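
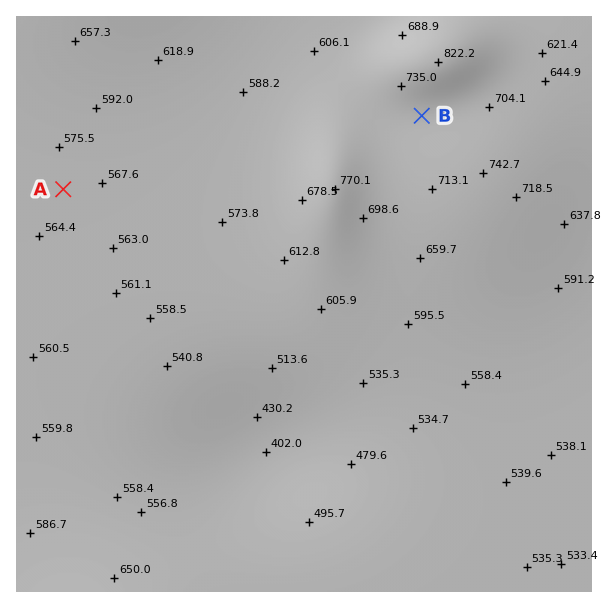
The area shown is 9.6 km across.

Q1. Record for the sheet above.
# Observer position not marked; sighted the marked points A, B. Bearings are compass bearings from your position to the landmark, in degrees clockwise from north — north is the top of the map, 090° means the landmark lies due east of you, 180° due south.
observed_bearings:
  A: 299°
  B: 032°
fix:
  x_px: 295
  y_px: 318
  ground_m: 580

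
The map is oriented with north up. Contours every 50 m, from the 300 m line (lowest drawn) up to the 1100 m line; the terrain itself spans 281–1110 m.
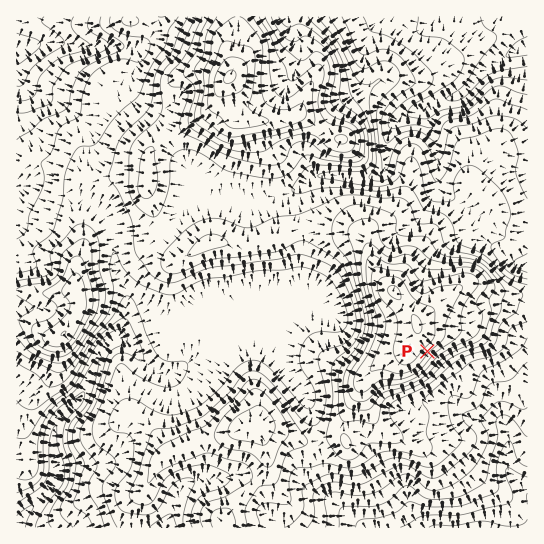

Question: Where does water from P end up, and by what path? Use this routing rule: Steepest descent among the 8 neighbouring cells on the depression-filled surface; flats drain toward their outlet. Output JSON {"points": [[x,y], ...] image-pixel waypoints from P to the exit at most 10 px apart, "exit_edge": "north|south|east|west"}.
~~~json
{"points": [[427, 351], [438, 362], [449, 373], [454, 383], [454, 394], [457, 405], [467, 415], [478, 418], [489, 419], [499, 421], [509, 431], [509, 442], [509, 453], [507, 463], [511, 474], [521, 485], [527, 491]], "exit_edge": "east"}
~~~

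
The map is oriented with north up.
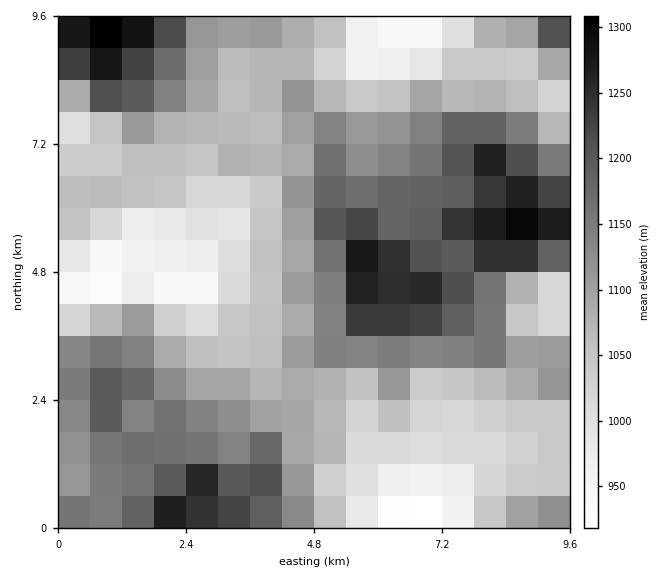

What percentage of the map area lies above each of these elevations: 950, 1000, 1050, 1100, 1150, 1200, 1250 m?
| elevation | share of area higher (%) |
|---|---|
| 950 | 96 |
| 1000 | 88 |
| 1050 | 71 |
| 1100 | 47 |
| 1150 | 30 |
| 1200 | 16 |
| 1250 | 7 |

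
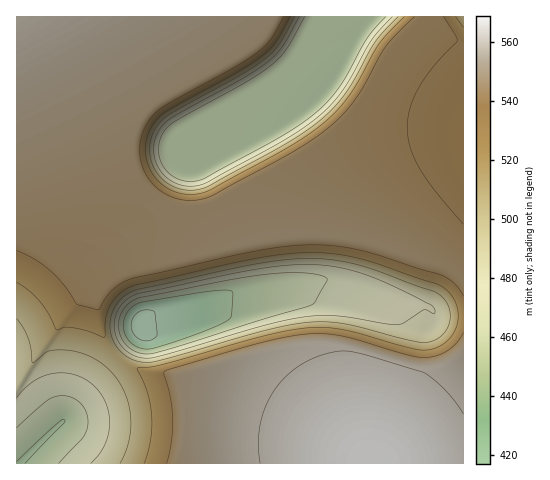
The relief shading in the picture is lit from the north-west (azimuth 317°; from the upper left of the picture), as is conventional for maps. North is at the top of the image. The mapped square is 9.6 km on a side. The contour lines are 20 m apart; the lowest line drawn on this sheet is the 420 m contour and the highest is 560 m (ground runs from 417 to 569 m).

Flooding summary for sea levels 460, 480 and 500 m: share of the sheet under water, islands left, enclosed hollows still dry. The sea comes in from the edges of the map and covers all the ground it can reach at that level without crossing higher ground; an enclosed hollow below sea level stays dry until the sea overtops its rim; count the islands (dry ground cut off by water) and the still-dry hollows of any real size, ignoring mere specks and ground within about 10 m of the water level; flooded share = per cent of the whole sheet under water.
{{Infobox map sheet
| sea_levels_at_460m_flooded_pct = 9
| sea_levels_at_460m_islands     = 0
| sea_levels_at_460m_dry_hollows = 1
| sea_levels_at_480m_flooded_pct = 12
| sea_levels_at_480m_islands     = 0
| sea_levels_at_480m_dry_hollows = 1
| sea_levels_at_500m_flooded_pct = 16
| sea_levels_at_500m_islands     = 0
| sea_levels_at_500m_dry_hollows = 1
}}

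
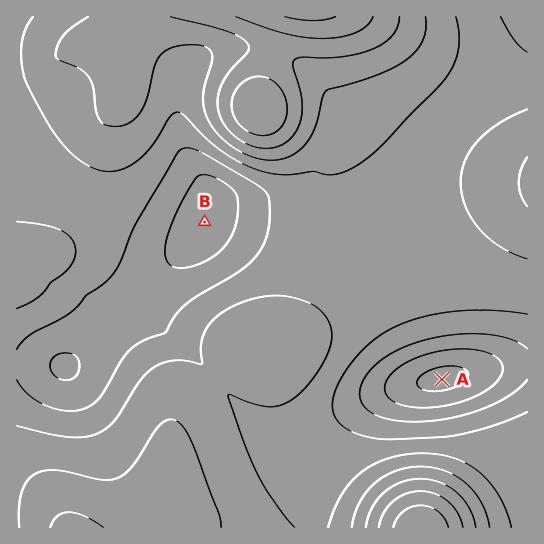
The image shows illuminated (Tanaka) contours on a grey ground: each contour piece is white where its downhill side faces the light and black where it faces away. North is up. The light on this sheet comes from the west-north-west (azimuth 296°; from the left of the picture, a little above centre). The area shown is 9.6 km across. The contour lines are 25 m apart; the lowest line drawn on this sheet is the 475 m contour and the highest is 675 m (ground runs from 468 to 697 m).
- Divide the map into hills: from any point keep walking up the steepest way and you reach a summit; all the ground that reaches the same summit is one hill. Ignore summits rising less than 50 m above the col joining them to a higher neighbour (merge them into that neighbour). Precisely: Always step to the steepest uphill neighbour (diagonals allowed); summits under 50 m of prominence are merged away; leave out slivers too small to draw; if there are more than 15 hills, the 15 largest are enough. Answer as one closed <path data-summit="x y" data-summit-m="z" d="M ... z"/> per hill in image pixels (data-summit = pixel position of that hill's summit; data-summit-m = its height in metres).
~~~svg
<path data-summit="311 17" data-summit-m="680" d="M527 16l-510 0-1 347 46 4 5-2 54-53 9 0 9-9 28-36 29-30 9-16 6-1 92 29 46 12 34 18 17 18 8 17 16 51 5 10 6 5 56-12 36-4z"/><path data-summit="74 527" data-summit-m="635" d="M211 220l-6 1-9 16-29 30-28 36-9 9-9 0-54 53-51 0 1 163 302 0 2-25 8-36 12-30 14-20 16-16 18-9 46-13-6-4-5-10-16-51-8-17-17-18-34-18-46-12z"/><path data-summit="421 527" data-summit-m="697" d="M527 364l-36 4-82 17-20 7-18 9-16 16-18 28-12 38-5 31 0 13 207 1z"/>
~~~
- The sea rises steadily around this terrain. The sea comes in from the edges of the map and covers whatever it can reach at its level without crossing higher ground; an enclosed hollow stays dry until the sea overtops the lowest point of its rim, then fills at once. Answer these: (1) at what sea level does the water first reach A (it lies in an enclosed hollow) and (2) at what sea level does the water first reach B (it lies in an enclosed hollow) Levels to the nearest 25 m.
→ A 525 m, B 550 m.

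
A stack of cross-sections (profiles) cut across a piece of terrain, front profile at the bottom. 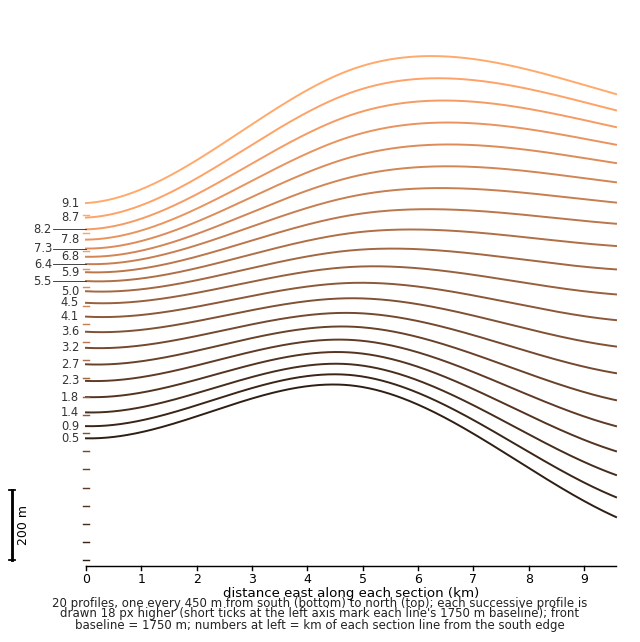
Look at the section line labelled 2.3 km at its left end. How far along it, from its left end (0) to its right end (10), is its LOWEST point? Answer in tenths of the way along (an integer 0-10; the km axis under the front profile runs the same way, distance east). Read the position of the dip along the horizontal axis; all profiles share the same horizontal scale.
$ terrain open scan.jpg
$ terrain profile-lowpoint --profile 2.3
10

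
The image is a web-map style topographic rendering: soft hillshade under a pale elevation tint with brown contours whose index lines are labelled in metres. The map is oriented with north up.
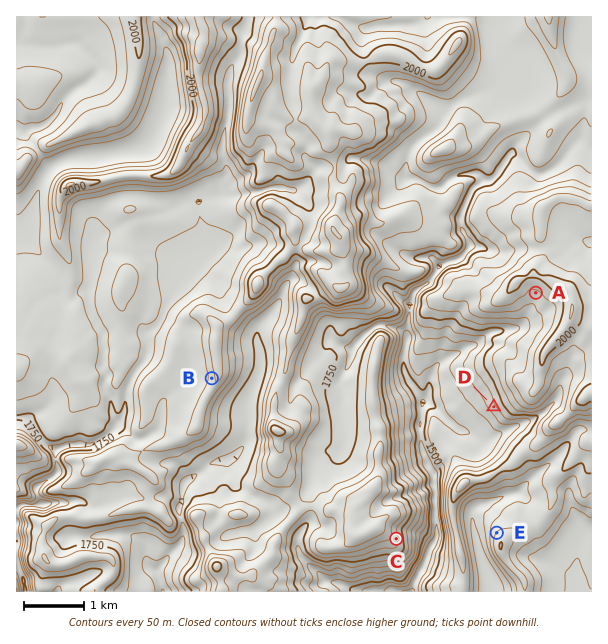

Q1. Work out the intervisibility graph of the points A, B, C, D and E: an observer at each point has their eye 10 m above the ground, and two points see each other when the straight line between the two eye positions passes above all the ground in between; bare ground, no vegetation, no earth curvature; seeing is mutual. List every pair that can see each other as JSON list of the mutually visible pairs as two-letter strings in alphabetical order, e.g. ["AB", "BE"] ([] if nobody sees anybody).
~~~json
["AC", "CD", "CE"]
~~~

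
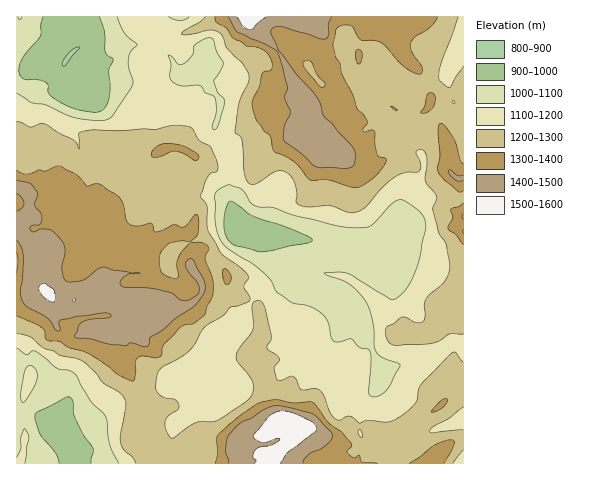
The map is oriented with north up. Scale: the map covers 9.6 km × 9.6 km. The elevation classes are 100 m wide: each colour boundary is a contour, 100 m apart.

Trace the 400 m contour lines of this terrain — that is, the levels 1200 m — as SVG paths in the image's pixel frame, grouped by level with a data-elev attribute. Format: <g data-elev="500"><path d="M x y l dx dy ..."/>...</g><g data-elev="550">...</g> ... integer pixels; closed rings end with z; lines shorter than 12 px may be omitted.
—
<g data-elev="1200"><path d="M453 463l10-13"/><path d="M361 437l-3-4 2-4 3 6-1 2z"/><path d="M463 430l-30 3-4-1 5-6 14-7 15-12"/><path d="M463 362l-8-10-4 2-30 30-3 6-1 10-3 5-9 8-12 7-8 2-18-2-7 3-7-6-5-1-7 4-4 0-7-7-6-17-5-6-5-2-13 2-5-11-3-3-3 1-10 4-3-2-3-11 5-6 0-4-12-10 4-8 0-7-7-28-3-4-4 0-4 1-1 4 2 17-1 7-14 19-3 7 2 6 15 20 0 8-2 6-7 7-26 17-5 2-17 0-22 16-3 0-5-8-1-10 4-5 9-5 1-5-4-5-11-3-7-6-1-7 2-13 5-4 17-9 9-7 6-8 7-13 5-5 17-10 6-8 11-2 9-5-1-5-5-8 5-9-2-4-7-7-19-14-14-24 0-22-7-11 5-14 4-7 7-3 2-3-1-7-5-14-3-2-10-6-6-11-6-3-15 0-18 4-10-1-28 2-22-1-9 1-6 2 1 16-6-9-15-7-13-9-6 0-9 3-14-6"/><path d="M17 333l14 4 12 11 11 3 6 4 22 6 14 13 7 9 19 11 3 5 1 6-6 29 1 8 2 7 9 7 4 7"/><path d="M463 66l-14 22-9-7-1-5 1-9 18-50"/><path d="M205 17l-4 4-17 10-3 3 8 1 21-5 8 2 5 4 4 12 15 14 6 11 1 8-10 22-4 28 1 2 3 3 3 3 2 35 2 6 4 4 7-1 19-12 8 0 6 4 4 7 3 11-1 9 2 2 10 3 22-1 17 6 8 0 10-5 17-19 13-11 10-4 14-2 2-7-5-12 4-3 5 3 2 9-2 19 2 5 9 11-3 14 6 22 7 13 4 18-1 8-5 12-18 16-2 6 1 10-1 6-7 2-11-6-4 0-15 10-1 8 4 8 7 3 34-2 8-3 10-7 14 0"/></g>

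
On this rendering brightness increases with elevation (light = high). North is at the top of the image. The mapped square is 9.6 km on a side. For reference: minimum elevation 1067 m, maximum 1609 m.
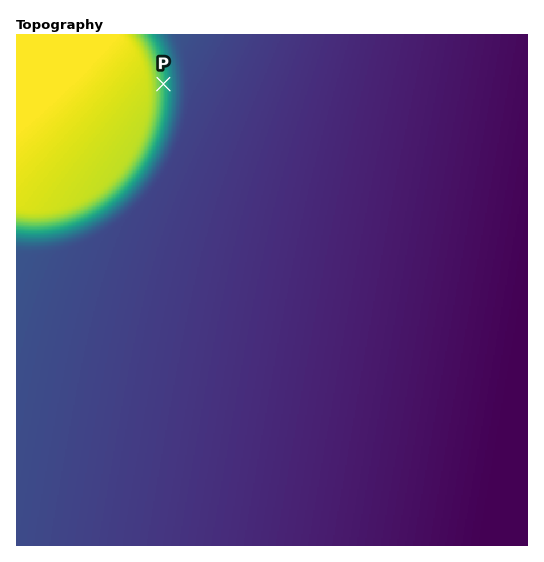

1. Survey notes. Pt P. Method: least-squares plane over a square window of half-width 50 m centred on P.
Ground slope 31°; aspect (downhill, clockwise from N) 87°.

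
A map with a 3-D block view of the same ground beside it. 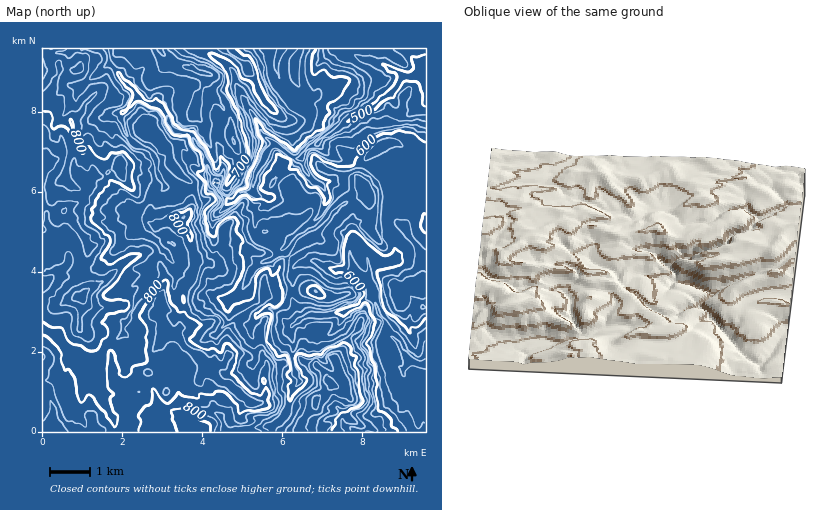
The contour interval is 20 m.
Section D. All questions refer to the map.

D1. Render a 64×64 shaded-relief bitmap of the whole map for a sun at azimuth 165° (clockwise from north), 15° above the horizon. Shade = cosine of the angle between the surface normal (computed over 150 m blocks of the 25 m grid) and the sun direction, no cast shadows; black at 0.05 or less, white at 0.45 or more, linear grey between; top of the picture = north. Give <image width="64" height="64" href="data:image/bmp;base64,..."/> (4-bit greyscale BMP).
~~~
<image width="64" height="64" href="data:image/bmp;base64,Qk12CAAAAAAAAHYAAAAoAAAAQAAAAEAAAAABAAQAAAAAAAAIAAATCwAAEwsAABAAAAAAAAAAAAAAABEREQAiIiIAMzMzAERERABVVVUAZmZmAHd3dwCIiIgAmZmZAKqqqgC7u7sAzMzMAN3d3QDu7u4A////AGdmZWiHaHeIh3eIiImHmr3v66mERGiZiLid2od4dnh3Z2ZmaIdnd4iIeIiIiHZ4ms3LvLdEWJqpqauodnd2eHdndndnd3eHiIiIiIh2VWiYq83v/GRGm8u8yZh2VmZ3d3d3eHVXeIiJmYiHdmaJmqiL7//+plWLy73u/sllZ3d3d3h3dmZ4iHipiah3eJq6qZq7u7ulZnm7vO/+2oZnd4h3d4d3d4h4iJmJupmqqrqbuWVoiJU0RZzNvLqZiHeHiHd3h4eHiIiIiZmamqqru7uGQ1eHhyERasuph3mIh3iIdoh4iIiIh3d5mHeIiaqrqFRVd4mZUiJZqZiImZiId4iHiHiIiHh3ZnmYd4d4mal1VmZ4iIiHZmd3d5mZmId4iKmIeIiIeId3eJiIh3eJmIZmZliZmImpdFdmirmIh3d2qph3eHh3iHdmiIiIh4iIqph2WJm5qplkeHZ4iIeIdmWZmHd3iHeId2aIiIiJh3ebupdmZoeHQzaHd4l2iImImYiIiIiZd4iHd4mYiZhlVWmpl2RDNUMQA0V3eIiIiIvMZniJmql2eHd3ipmZhUREVWZVVEVFIzEQAWdUeIiHm7pWeJqrqpZneId6qpllRDRVVVVVZlVFZTAAN4iJiHiqmWeIm7qpqXZ4h2iqmIiHQ0VWZ3iHVWZ3ZCEnvcuXiqqaeIiJqYiZl4d3ZoiIqrulJWd3iZh2VWiIUia+3KiqqauJmIeIiIiIeIiHd2eJmspEiIV6qZhEVmeEI3zcuruqzJmph4mZmZl3iZh3ZmVVaFNpllm5q4VDM1YhOKiby7rNiqqYmrqqu5Z4mYhmZEMzVEaaZau7y4iZd0ECdovMuq14q7qqqZmqplVoh3d2ZUVlRGq5vrq83v/+2CBYmauqind4q6qXdneYVFeGeId3Z3ZVVqzNybze7v//1UiIiJqYhmVniqmGZXlURod4qoeJqXVVipq5ms25is7ZaHeIiamYZURXvMmHeIQ0eHesuau7p1Z4iJh3h2QzRVeIh3iJmpl2VFR5zKmIhkRoZpy7u7u5ZWd4d2VDMyIhJoiHZniIeId2dUV7yYiIVVdmi7uqq7p1V3iHVDNEQzNYmGREVmaIiHd3ZkarmIh3ZnZ5u6qZq5QlaJhURFVmVYmYVDREVoiYd3mHZGq6mXdndmeqqYiapyJGqnVFeKuYmYdlVVVmiJiHeql1Npu7hmiHd5h3iHialkJquYirzJmYh4h3dmaIiIiJu5dDVoqmeZiId1Z4iJmZczi7u8u6mYiJu5iId4iIiIisynRERniZmJl2VoiJdlZ3VZu7uqqpiavKmZiHmYiIh3ial1VEaIiJqXZWiYhlZ4mFWKqZibmKzJiZmHepmZmHdleIdmeah4mYhlaJh2aJmahDaIiIu6vKeJmId5mpqXVVVniHirupqod3RXmYh3iImoUkeaq7u6iJmIh3iaqpdlZ3d4iIiJqqmIcwOJmXVWd4mXI4q8uoiZiIiIiImpiIiIiHeHZmZni7qGACZodVVmZ4pyWau6iJmId4mYd5iJmZiIiIdWVTI3u81gBHd2RVZneKYmmrmZmYh3iZh2VompmZmZmWZmQyOL7+QAd2ZUVnd3mSN5qYmpiIeImHZVZ6qqqqq7hmZmRGibnIADJGVnh3Z4QkaJmZmIiIiYdmZnm7qqvMqodnd2eENv+SI2mYiIdVV1RGiZiIiIeIiHd3iaqqvMqaqHeIiKcV3/yGeqh3d0JHZlaIh4iIiIiph3iImqq8qJmYmJmXeHZN/7ZGh2d1Rpl3ZndmiIiIiaqYiHeImrqZmIeZmGVnzDnu2EV4ZWRry5dlREaIiIiIm6mHdnd4mZqZiImGV6juh9/8M2d0RJqYZTIkZ4iIiIiJqYdmZmZ4iIiIiHaLidy4v/9yRnQkd2MzMjaIiIiIiHeKh2dmVUZmZnmIeJlbusqt/8M0N4UzIkZ2V4mYiIiIdniHd2ZlNENGmpiJhHyZqqq+6CJc/BAUeHZEeJmIiIdmZ4d3ZmQzNXqph4lzu4mZqZvbZ87/kzVmZlNGiIiHdoZnh3ZmZVNau6h0M0nbiYmIiHre687/oyNFVCNWd3Zlh2Z4dmZWZIqpmFEUfLmZd3eHfP7LvP/7MSRVQRI0VER3VXiGZlZmh3iHRa79mJh3d3i93cu7vf/WIjRTIQAiM2hleJhmZlZlZ3dZze2YiHeIeNvMu6mavf2EEkREMhEjeJdWmpiHZiRURXuIipiIh3d73Lp2Z4mrzexyI0VWVDRniGV6uru6MiACind4mZiHVpy7p0RWeIm9/+lDRlaHZXd4hWi7q82iFWaod3eZmHdnu6llVniImrzd77hEVomXeHeHVpqZiaZr3Jd3d4mYZnm6lkVoiYiau7ve3JVWiZhoh3dUaZh2arvMmHd2iph3ipmGVnmZh4iZqru7ymR4iGaIiYU1d2V6qaupiHeKqqmsqXZniZh3eIiZmaq8pUZ3homruENXV7mImqmZmZq7qbzJd3iJmIZ3Znd3iImoRFeniZq7hUaKuYeJqqu6mHeJqsl3iIiZhlZUREZ2ZnqYd4d4eJqqZrqZh3mqqYdTI2qoiHiId5mXRUMjRWVnm8uZd2ZWeZqYqpmYiZh0MhIlm6ZWeIhmiplkVERWeJq7mKp5ZmRGd4mZiJiJhkMiNXq5dDV4iHV6qoVWZ4mrupd4qXuIdDRVaIiImZqFRDRXrLhTNWiIdWmrlmZ4q8updmiZ"/>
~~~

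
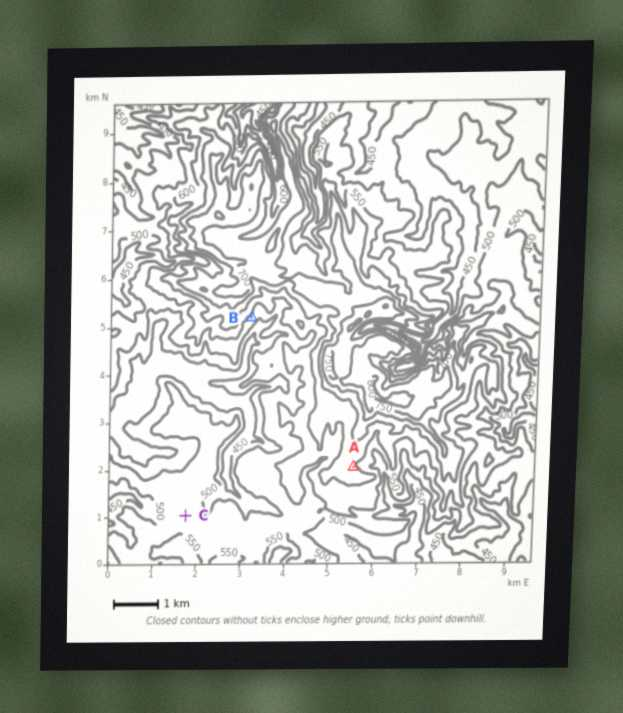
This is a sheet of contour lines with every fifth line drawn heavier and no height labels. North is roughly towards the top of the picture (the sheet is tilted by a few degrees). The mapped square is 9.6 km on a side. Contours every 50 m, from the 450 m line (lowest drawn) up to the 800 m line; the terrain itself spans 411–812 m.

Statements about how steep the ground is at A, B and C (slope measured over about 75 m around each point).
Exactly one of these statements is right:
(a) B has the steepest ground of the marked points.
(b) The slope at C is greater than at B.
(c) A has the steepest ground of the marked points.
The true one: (a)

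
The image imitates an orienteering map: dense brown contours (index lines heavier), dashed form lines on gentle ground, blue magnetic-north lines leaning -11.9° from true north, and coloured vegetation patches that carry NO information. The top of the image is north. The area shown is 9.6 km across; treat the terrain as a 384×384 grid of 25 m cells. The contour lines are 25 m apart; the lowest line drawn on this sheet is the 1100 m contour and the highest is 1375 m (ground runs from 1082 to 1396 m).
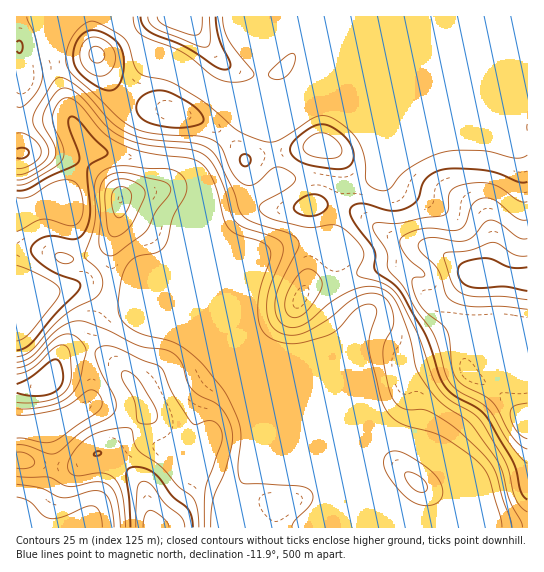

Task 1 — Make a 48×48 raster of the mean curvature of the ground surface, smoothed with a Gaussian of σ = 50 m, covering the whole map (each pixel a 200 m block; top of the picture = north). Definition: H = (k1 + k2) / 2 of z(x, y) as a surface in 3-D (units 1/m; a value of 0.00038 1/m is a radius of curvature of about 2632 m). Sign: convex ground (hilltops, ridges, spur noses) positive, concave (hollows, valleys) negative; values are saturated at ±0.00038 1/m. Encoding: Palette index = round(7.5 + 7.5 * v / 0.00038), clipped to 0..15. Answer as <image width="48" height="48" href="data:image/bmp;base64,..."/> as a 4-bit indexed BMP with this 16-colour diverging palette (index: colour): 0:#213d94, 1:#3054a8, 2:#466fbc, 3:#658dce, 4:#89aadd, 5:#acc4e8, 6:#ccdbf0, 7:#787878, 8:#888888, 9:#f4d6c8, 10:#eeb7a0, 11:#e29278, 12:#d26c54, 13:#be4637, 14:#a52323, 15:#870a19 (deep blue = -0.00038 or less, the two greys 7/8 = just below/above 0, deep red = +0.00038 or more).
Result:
<image width="48" height="48" href="data:image/bmp;base64,Qk32BAAAAAAAAHYAAAAoAAAAMAAAADAAAAABAAQAAAAAAIAEAAATCwAAEwsAABAAAAAAAAAAlD0hAKhUMAC8b0YAzo1lAN2qiQDoxKwA8NvMAHh4eACIiIgAyNb0AKC37gB4kuIAVGzSADdGvgAjI6UAGQqHAHd2Z3USfv3O1xR3V4Y3d3h4eHd3iIdwV2Z3ZFMjnuqbyCN2arqEd3iHd3VGeHdRe0VohjETntlnqUJ2m8zZZ3h4dyanZ3cUrzRXqVEUruplinRYqpmoZ4eHco/7R3cFz3h3vZVXvupkaqZWVDNGd3iHR+/WV3YFrv64rtqZq6dTWslEd3d3eIh3XetTd3Alm/+3jOy5hlRGeLpEd4iHh4h3fZNHdhNWivt2et25dUVWd7xyeHd4eHd3ZUZ3Qmdnm1IDaLy6hmiHaM6Cd3h4iHd3d3ZDV3ZXvwAyJHmZiJqYed1yd4d4h3d3dEZ3d1RZ70EAACRWiaqYebs1d4h4d3d3N6l2VDNr7rqHQQE1iamIeKkXeHiHd3d2TLhVVVesqP//xiJYqpiHZoZXh4d3d3dzfKZFi8zKde//+ESLyph2Z3R3h3d3d3hyjKVHz/ynZpr/xkWcyomHiEd4d3d3d3dxm5VI38l2eDbfxTasuIq6lGd3h3d3d3dkq4RIzadneQGv+Fi7l4vINneHd3VXd3dHqWNZu4Z3eABv+nmpdmUyZ3h3cyMyNXdIqEN6uXd3dzA62nd2QjRnd3h3Rqy3ZkdWhSSKmHd3d3Mnu5dmN3d3d4d3Kc/6aGNkYye6hmVUVZUUiqmGZ3iHd3eHGM/8eHISEE37dlVERZdBRnioZ3iHd4h3GL3smJYQAI/5Z3dmaHYxM0WpV3eHd4eHJ6vMqbtzFt+Da8uqvVM2dkSaR3d3d3h3RIq7mKzczugRjv/czWed62aaNXd3d4d3cXm7hEeb3IMlru3JiJrO6om5Y1V3d3d3cUeZVmEkZ3i9yomXVJq8pmvad5lXd3d1EDRmZ0E2mr3/tleZZIiZcznth5pHd3UjRVRVQjWd27vKY0eqdWeIQRbvpnhGd3Kru7mZhmneuHd1M1mpdEZ0QQXfxldjd1PO3d3eyYvbdVZURYqpZERXcgbv6HiUZzS7mZrO2YmXVFZmeJq5ZHQDUCn//KvKRwWZZUZ5llZlRWeJmZq5ZNcQAln/66vKVge7dWNEQ0ZkZomamZmYZf2GZmaIZDVkYCnupkRENHlmdliZmHd2Zf/9l2QhAAABAVruuGeam9xWd2RYh2ZlVf/8dGUREjMzRXq8uZvv//wnd3dkRVZmZrynQ1JGiamZiKqnQzXP/8U3eHd3d3eHdpdDNBSL3d3dy8tEd3MI20F3iHeIh3eIh6dCISa9zMze7aNnd3dQQjd4h4h4h3d3dspzADnLmarN1yZ3iHd3Z3eIeHeHeHd3d8ykAFvJeKzJInd3d3d3d3d3d3d3d3d3d7zGJJynZ5phV1M1Zmd3d3d3d3d3d3d3d6umWd24cyNXczvbeMhnd3d3d3d3d3d3d7p0W//rYnd3A9/VVn1nd3iIeId3h4eIeNpEK//9NXYgPOxEd2h3d3h4eHeHeHeIh/snCv/5FQAGz8UXd3d3d3eHh4h4h4h3iOknQctAQovN/5Bnh3d3d3eIiIiIiIiIiJRXcTEnOP///WB4iIiIiIiIiIiIiIiIiA=="/>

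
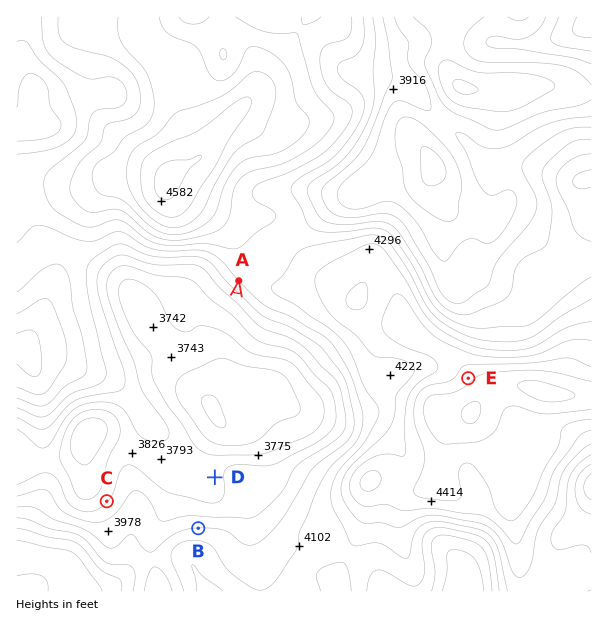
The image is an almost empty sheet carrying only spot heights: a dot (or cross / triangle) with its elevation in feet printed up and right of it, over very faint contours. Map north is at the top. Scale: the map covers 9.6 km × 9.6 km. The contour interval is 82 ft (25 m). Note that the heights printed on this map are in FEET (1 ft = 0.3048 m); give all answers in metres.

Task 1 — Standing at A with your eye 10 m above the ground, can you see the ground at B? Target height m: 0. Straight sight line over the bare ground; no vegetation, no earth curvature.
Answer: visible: true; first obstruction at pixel None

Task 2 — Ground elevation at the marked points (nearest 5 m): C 1175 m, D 1165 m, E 1365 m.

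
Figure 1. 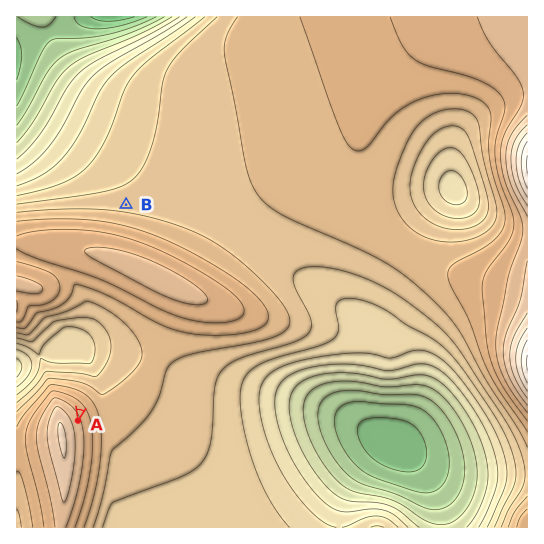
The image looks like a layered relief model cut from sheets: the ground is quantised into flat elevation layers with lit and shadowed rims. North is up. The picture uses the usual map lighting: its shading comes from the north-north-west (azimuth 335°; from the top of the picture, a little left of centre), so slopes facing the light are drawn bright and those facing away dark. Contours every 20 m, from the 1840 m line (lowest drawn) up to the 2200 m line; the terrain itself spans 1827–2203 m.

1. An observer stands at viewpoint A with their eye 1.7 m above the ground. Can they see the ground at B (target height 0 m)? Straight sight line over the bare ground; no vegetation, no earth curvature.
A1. no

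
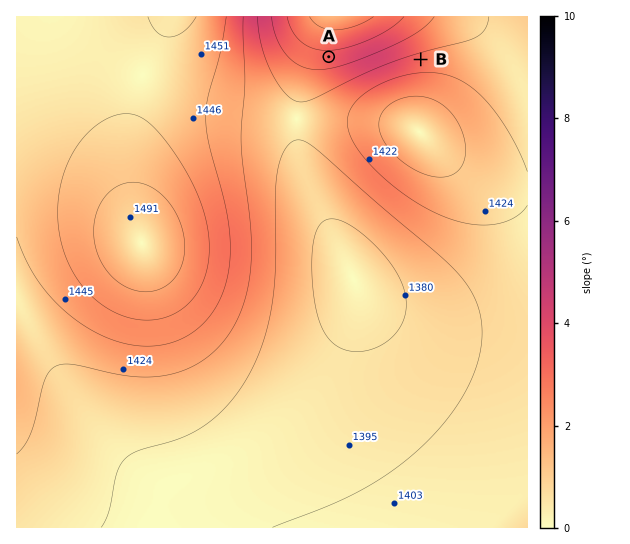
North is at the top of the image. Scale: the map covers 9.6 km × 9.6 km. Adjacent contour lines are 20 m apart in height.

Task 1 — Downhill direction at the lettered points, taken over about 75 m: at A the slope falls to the N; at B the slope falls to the N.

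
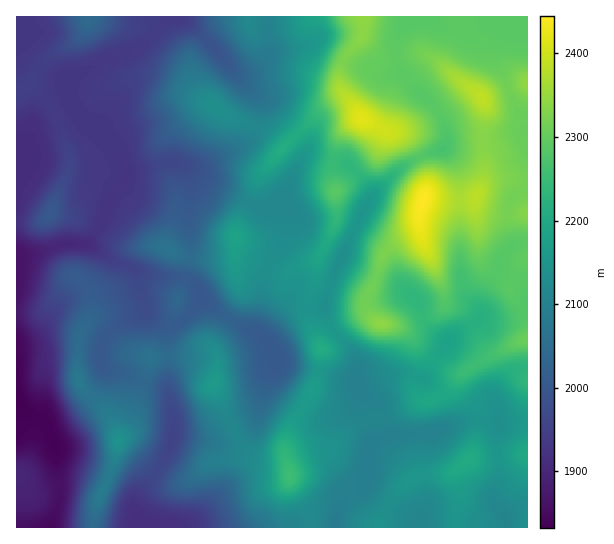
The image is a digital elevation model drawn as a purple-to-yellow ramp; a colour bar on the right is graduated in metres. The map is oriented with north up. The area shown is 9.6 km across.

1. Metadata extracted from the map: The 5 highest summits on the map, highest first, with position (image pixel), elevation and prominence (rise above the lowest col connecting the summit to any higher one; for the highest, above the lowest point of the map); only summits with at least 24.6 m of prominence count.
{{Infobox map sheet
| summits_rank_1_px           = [423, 199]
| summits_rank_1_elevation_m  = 2445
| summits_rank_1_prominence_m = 613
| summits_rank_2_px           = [362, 118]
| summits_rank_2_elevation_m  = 2418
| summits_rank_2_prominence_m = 125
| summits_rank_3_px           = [482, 98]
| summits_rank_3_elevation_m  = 2387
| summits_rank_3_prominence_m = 54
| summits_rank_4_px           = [381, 323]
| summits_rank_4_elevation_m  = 2340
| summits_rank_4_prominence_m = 31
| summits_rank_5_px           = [335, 193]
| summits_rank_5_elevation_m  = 2289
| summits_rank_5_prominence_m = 43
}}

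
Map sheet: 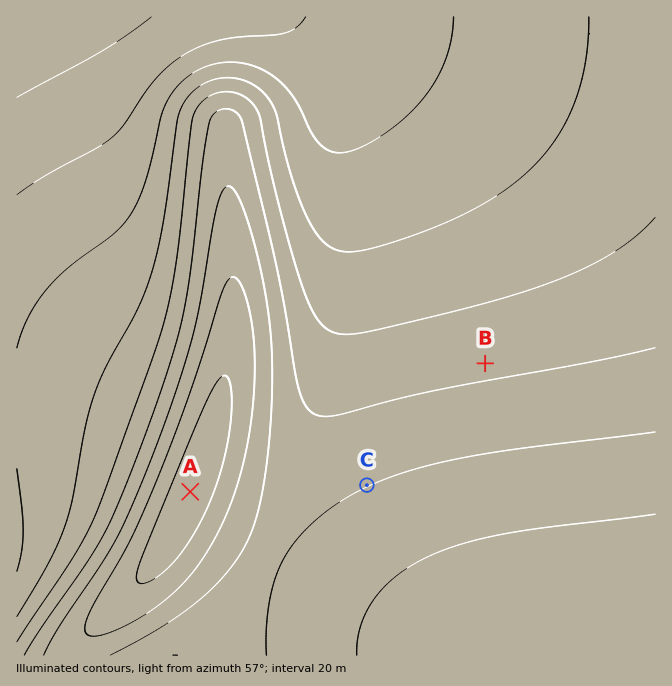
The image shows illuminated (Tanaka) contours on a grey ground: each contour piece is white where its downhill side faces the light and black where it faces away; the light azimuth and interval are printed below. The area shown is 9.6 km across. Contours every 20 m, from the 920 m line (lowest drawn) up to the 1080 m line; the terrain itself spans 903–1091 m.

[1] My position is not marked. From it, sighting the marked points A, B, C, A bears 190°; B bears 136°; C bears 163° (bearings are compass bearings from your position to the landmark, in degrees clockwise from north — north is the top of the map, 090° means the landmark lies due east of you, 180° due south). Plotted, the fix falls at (256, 125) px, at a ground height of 1005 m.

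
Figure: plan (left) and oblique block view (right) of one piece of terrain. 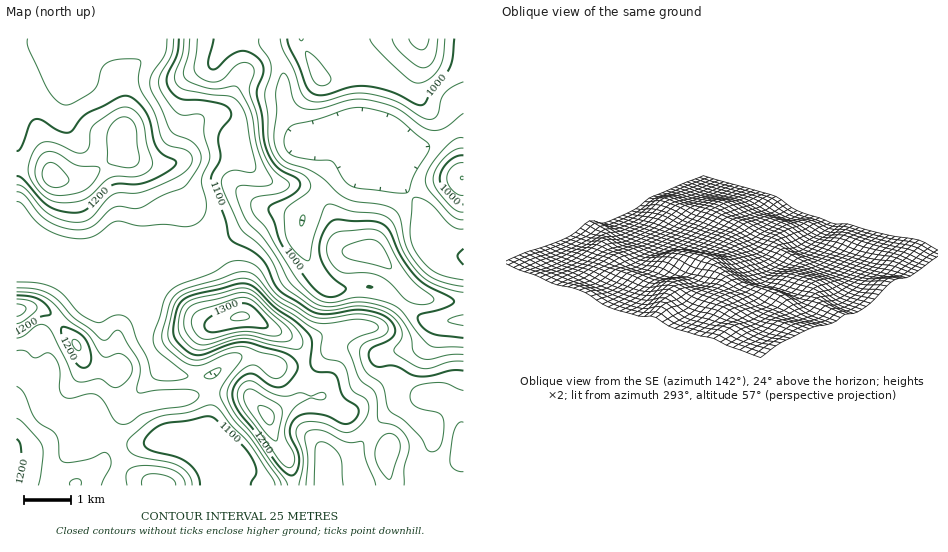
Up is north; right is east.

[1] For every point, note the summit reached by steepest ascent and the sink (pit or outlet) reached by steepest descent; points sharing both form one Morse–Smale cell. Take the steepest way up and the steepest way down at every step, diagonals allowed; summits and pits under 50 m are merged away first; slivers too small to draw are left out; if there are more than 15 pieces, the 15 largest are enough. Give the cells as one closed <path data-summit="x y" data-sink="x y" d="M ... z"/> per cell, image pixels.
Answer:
<path data-summit="241 316" data-sink="463 257" d="M362 121l-21 2-33 19-8 0-26-10-29 3-9 2-5 4 4 40 4 7 18 16 19 6-13 2-26 21-36 15-23 15-25 7-12 18 5 18 0 35 5 13 13 15 22 7 22 0 31-20 18 2 21 9 28 0 12-5 12-12 7-4 17 1 21 7 39-6 9-3 6-7 8-15-6 17-18 19-15 25-2 21-18 17-28 34-24 7 0 22 137 1 1-229-17-3-13-11-10-31-25-31-9-15 5-12-1-9-11-14z"/><path data-summit="52 176" data-sink="463 257" d="M229 38l-212 0-1 197 15 9 16 8 29 4 32 12 29 0 7 4 3 6 8-9 23-6 28-17 25-10 32-24 13-1-19-7-18-16-4-7-4-40 8-5 25-4 17 2 19 8 5-1-7-6-9-18-6-24 0-22-11-29-42 1z"/><path data-summit="17 309" data-sink="463 257" d="M18 235l-2 1 0 129 11 9 16 8 1 18 9 12 27 12 8 0 22 10 12-20 0-8 2 2 9 0 26-8 23-2 29-5-1-18-24 1-18-4-10-8-7-10-7-18 2-30-5-15 6-12-3-8-13-4-23 1-32-12-29-4-16-8z"/><path data-summit="420 39" data-sink="463 257" d="M463 38l-192 0-1 3 13 30 0 22 5 20 7 17 9 11 4 1 33-19 21-2 21 10 9 10 5 11 33-7 26-15 8-2z"/><path data-summit="267 415" data-sink="463 257" d="M437 323l-8 15-6 7-9 3-22 3-10 3-7 0-27-8-11 0-7 4-12 12-12 5-28 0-21-9-18-2-11 6-18 15 1 16 31 1 7 2 18 18 7 22 15 26 5 23 32 1 0-23 24-7 28-34 18-17 2-21 15-25 18-19z"/><path data-summit="17 466" data-sink="463 257" d="M19 366l-3 0 1 120 140-1-46-19-8-1-5 2 7-11 4-22-14-8-12-3-3 1-27-12-9-12-1-18-16-8z"/><path data-summit="267 415" data-sink="222 462" d="M242 394l-31 0 0 18-6 24 0 10 18 17-2 22 72 1-4-24-15-26-7-22-18-18z"/><path data-summit="462 177" data-sink="463 257" d="M463 129l-7 1-26 15-32 6-8 11 9 19 25 31 10 31 8 9 16 4 6 0z"/><path data-summit="17 466" data-sink="222 462" d="M110 434l-5 22-6 10 7-1 9 2 43 19 63-1 2-22-15-15-7-4-29-5-39 5-11-4z"/><path data-summit="17 309" data-sink="222 462" d="M210 394l-51 6-26 8-9 0-2-2 0 8-12 20 23 10 39-5 25 4 7 3 7-34z"/><path data-summit="241 316" data-sink="463 257" d="M270 38l-40 0 0 4 40 0z"/>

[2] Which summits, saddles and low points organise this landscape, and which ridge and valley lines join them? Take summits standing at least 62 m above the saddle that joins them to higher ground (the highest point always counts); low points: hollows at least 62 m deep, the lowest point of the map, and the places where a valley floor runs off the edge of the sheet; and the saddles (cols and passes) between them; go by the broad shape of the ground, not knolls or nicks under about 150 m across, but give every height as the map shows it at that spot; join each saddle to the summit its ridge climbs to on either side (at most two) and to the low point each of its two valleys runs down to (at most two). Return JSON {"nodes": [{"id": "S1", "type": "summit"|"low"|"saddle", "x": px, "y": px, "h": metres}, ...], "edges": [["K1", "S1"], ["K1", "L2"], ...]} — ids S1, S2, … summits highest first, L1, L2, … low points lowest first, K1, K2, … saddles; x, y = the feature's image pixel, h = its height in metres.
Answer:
{"nodes": [
{"id": "S1", "type": "summit", "x": 241, "y": 316, "h": 1329},
{"id": "S2", "type": "summit", "x": 52, "y": 176, "h": 1289},
{"id": "S3", "type": "summit", "x": 267, "y": 415, "h": 1283},
{"id": "S4", "type": "summit", "x": 17, "y": 309, "h": 1261},
{"id": "S5", "type": "summit", "x": 420, "y": 39, "h": 1083},
{"id": "S6", "type": "summit", "x": 462, "y": 177, "h": 1050},
{"id": "L1", "type": "low", "x": 463, "y": 257, "h": 898},
{"id": "K1", "type": "saddle", "x": 304, "y": 366, "h": 1204},
{"id": "K2", "type": "saddle", "x": 372, "y": 428, "h": 1155},
{"id": "K3", "type": "saddle", "x": 211, "y": 393, "h": 1140},
{"id": "K4", "type": "saddle", "x": 195, "y": 377, "h": 1127},
{"id": "K5", "type": "saddle", "x": 206, "y": 246, "h": 1112},
{"id": "K6", "type": "saddle", "x": 69, "y": 256, "h": 1110},
{"id": "K7", "type": "saddle", "x": 238, "y": 140, "h": 1091},
{"id": "K8", "type": "saddle", "x": 277, "y": 54, "h": 961},
{"id": "K9", "type": "saddle", "x": 458, "y": 131, "h": 945},
{"id": "K10", "type": "saddle", "x": 411, "y": 195, "h": 926},
{"id": "K11", "type": "saddle", "x": 336, "y": 126, "h": 915}],
"edges": [["K1", "S1"], ["K1", "S3"], ["K1", "L1"], ["K2", "S1"], ["K2", "S3"], ["K2", "L1"], ["K3", "S3"], ["K3", "S4"], ["K3", "L1"], ["K4", "S1"], ["K4", "S4"], ["K4", "L1"], ["K5", "S1"], ["K5", "S2"], ["K5", "L1"], ["K6", "S2"], ["K6", "S4"], ["K6", "L1"], ["K7", "S1"], ["K7", "S2"], ["K7", "L1"], ["K8", "S2"], ["K8", "S5"], ["K8", "L1"], ["K9", "S5"], ["K9", "S6"], ["K9", "L1"], ["K10", "S1"], ["K10", "S6"], ["K10", "L1"], ["K11", "S1"], ["K11", "S5"], ["K11", "L1"]]}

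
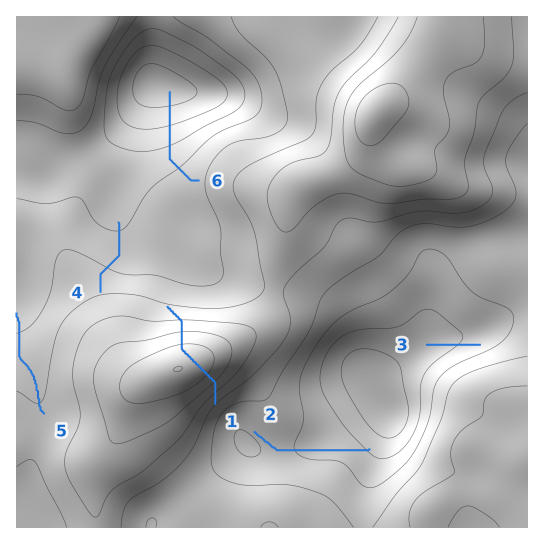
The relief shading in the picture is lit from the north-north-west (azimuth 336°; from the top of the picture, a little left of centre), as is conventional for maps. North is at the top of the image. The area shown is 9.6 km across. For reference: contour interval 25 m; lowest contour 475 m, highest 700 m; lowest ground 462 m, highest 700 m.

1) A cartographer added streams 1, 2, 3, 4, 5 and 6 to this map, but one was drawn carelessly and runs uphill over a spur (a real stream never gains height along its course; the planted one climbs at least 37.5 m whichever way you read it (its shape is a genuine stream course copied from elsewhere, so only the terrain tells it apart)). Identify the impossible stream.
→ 1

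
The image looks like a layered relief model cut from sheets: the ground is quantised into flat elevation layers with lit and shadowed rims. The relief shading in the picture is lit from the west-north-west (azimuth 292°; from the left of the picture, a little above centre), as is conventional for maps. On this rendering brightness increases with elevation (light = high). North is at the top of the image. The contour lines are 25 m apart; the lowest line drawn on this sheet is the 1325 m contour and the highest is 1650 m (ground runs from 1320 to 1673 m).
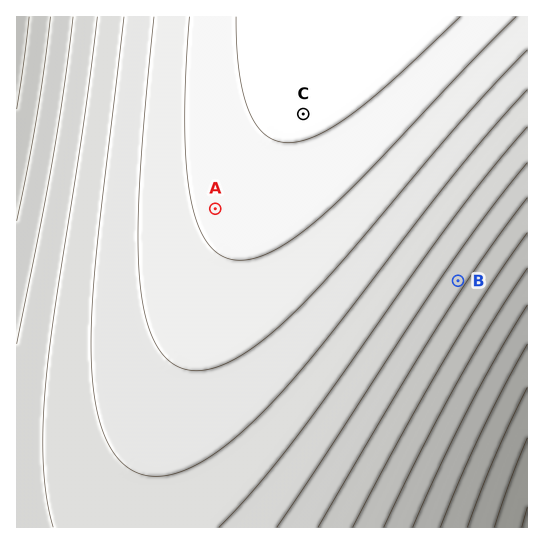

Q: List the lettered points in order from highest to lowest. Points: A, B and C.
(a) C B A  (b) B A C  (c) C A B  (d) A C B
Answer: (c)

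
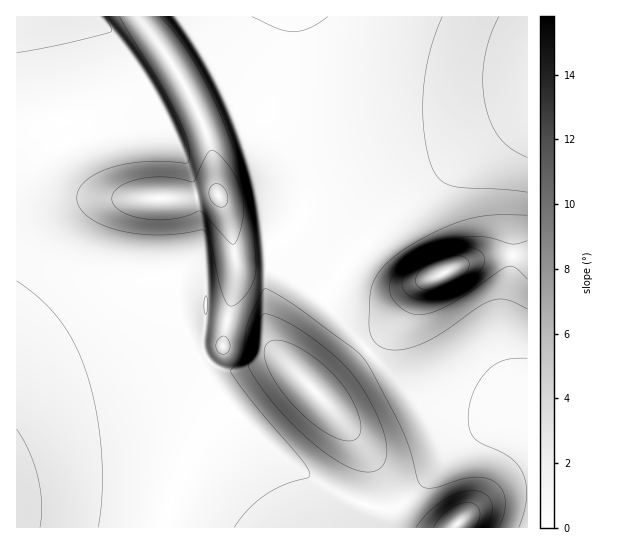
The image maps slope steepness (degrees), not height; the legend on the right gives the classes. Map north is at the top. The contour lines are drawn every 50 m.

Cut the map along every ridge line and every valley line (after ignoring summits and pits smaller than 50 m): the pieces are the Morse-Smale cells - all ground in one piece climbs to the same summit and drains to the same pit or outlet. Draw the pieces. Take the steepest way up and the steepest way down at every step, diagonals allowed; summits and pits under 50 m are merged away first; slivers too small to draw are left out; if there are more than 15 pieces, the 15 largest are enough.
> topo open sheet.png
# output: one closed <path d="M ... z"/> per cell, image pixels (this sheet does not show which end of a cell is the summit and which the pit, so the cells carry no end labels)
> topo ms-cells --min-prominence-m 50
<path d="M61 124l-45 6 0 397 147 1 13-42 16-35 15-21 24-23-26-37 2-8 16-15 2-21 11-45 0-22-7-37-10-27-6-2-31 6-56 0-24-7-19-19z"/><path d="M527 16l-238 1-12 73 0 23 3 10 21 40 4 14 2 18-4 18-7 12-7 8-21 16 0 18 19 9 30 19 50 54 36-32 12-26 7-8 40-19 27-8 25-1 14 2z"/><path d="M289 16l-272 0-1 113 14 0 31-5 22 49 15 16 13 7 15 3 56 0 31-6 5 2 11 27 7 39 9 6 22 1 1-19 21-16 7-8 7-12 4-18-2-18-4-14-21-40-3-10 0-23 11-56z"/><path d="M514 255l-16 0-20 4-23 8-33 16-7 8-12 26-35 32 3 5 38 37 12 8 13 4 43 5 50 16 1-166z"/><path d="M237 261l-1 20-11 45-2 21-18 18 0 5 4 8 30 39 42 39 37 27 48 22 5-12 1-15-3-16-5-12-25-33-52-54-18-22-4-19 3-53-23-2z"/><path d="M231 408l-24 22-15 21-16 35-12 37 1 5 193 0 2-2 7-19-2-3-14-4-24-12-34-23-32-26z"/><path d="M367 349l-38 36-13 8 31 33 20 29 5 23-5 27 23 4 12-5 30-30 15-24 10-10 13-8 29-7 29 2-2-4-33-11-23-5-36-4-13-4-28-23z"/><path d="M510 425l-28 3-12 4-13 8-10 10-15 24-22 23-12 10-8 2-23-4-8 22 168 1 1-99z"/><path d="M271 268l-3 1-3 26 0 27 4 19 18 22 28 29 4 0 34-28 14-15-50-54z"/>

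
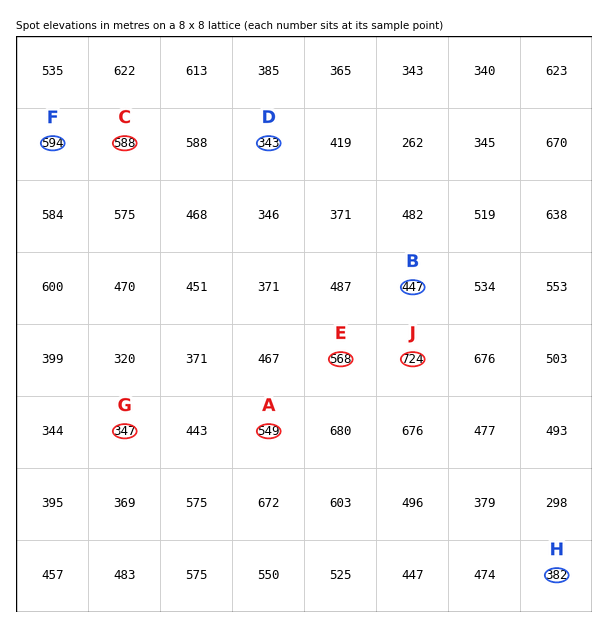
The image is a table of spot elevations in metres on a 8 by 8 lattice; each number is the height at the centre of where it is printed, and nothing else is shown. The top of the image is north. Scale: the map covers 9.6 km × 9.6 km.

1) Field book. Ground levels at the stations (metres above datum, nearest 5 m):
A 550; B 445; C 590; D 345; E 570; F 595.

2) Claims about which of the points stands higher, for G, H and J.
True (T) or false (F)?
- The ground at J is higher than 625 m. T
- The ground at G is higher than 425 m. F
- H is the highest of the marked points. F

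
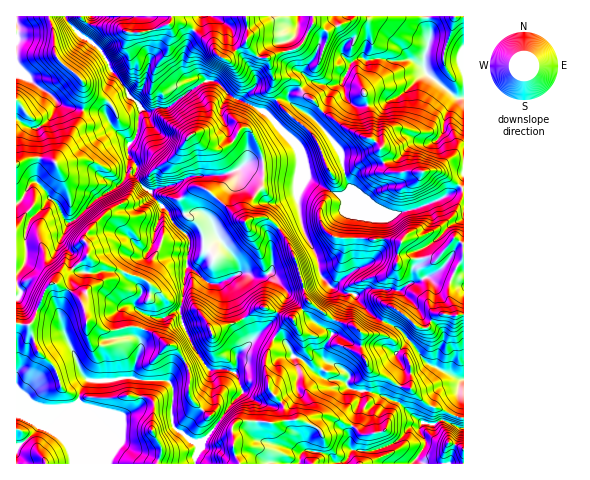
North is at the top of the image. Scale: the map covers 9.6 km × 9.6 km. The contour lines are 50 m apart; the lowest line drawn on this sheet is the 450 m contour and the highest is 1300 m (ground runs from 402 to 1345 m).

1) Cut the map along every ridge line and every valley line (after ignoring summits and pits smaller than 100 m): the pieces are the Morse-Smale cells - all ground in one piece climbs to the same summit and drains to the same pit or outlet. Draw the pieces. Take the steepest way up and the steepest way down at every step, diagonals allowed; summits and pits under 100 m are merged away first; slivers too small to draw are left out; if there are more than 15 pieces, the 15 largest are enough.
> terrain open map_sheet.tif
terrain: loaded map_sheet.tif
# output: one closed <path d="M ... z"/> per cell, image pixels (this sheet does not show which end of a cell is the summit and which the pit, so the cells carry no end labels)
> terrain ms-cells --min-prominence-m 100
<path d="M130 157l-3 17-4 7-26 17-24 23-5 1-5-6-5-12-9-5-21 25-3 8 0 31-3 6-6 3 0 13 5 6-5 8 1 104 12 0 13 5 29-1 8-4 1-12 8-11 16 1 28-3 9-29 0-13 8-18 2-2-12-5-4-4 6-13 11 0 6 2 10 18 11-3 2-3 3-30 4-12 1-29-15-14-5-10-32-33-2-4 1-11z"/><path d="M265 332l-6 1-22 23-2 18 7 15 0 4-11 11-17 24-12 14-7 16 0 5 165 1 2-4 4-25-7-4 0-4 2-3 1-13 6-12 0-7-19-4-2-7 3-4-3-5-13-8-6 0-4 4-3 8-20-17-8-2-7-14-10-4z"/><path d="M216 81l-14 1-36 26-11 0-5 4-9-2-4 22-9 14 0 8 8 11-1 11 13 15 3 1 8-4 17-4 17-8 25 0 11-2 21-12 51-4-5-13-30-32-31-14z"/><path d="M17 100l-1 171 2 1 7-9 0-31 5-12 19-21 9 5 5 12 5 6 8-3 21-21 26-17 6-20 0-18-17-17-8-13-21-4-5 16-23 37-10-28z"/><path d="M353 16l-151 0-14 25-5 15 0 15 4 7 14 0 3 3 12 0 19 18 16 6 14 8 11-12 9-2 29 21 8-8-2-3-17-17-8-12-5-2-16 0-4-8-2-13 16-6 13-2 6-7 10-18 15 7 9-6 12-3z"/><path d="M427 74l-7 3-15 15-12 7-35 8-12-9-4-16-7 3-7 11 0 7-5 9 23 16 28 12 7 7 1 13 9 12 28 0 15-2 10 4 16 11 4-7 0-80-8 0z"/><path d="M300 216l-17 9-11 10-2 10 3 22-3 5 17 19 2 6 25 24 18 13-8 14-1 9 5 5 11 4 8 6 3 5-3 4 2 7 19 4 3-8-1-14 29 16 4-9 0-8-7-12 0-4 4-3-1-2-7-9-10-5-10 0 7-4 3-9-11-6-17-21-13-2-11-5-8-10-6-24-12-21z"/><path d="M133 378l-29 3-16-1-4 4-5 12 1 67 114 1 1-6 7-16-9 0-18-14-4-14 3-16-3-14-3-3-29-1z"/><path d="M426 16l-72 0-5 6-12 3-9 6-15-7-10 18-6 7-13 2-16 6 4 17 2 4 16 0 5 2 8 12 10 8 9 12 4-6 2-10 3-7 12-7 8-19 9-5 7 2 19-1 9 3 14-3 15 8 0-11 6-17z"/><path d="M300 158l-54 5-9 8-2 9-24 23-4 13 5 6 6 15 19 23 3 9-1 5 6-1 10 4 7 0 10-6 0-36 11-10 17-9-3-36 4-14z"/><path d="M180 311l-7 1-9 6-15 0-8 18 0 13-6 14-2 14 6 3 29 1 6 9-3 24 4 14 18 14 7 1 14-15 17-24 11-11 0-4-4-13-4-4-7-2-17 1-4-4-20-34z"/><path d="M201 16l-29 0-1 5-3 3-24 8-17 0-7-3-23-3-9-3-9 11 13 9 10 10 8 17 9 8 9 17 13 14 9 3 5-4 11 0 5-2 33-24-3-4-14 0-4-7 1-19 6-17 8-9z"/><path d="M461 186l-26 16-39 12-14-2-39-16 4 8 35 16 0 25-10 16-18 9-22 17 12 7 13 1 8-6 35 1 11-7 2-12 5-8-1-11 22-14 13-14 12-7 0-28z"/><path d="M301 166l-1 1-3 13 0 21 5 24 14 28 6 24 8 10 4 0 20-17 14-6 10-9 4-10 0-25-35-16-5-8-35-17z"/><path d="M322 112l-7 8 11 12 16 22 3 21 6 13-7 7 2 2 36 15 14 2 39-12 17-9 7-6-15-13-10-4-15 2-28 0-9-12-1-13-7-7-28-12z"/>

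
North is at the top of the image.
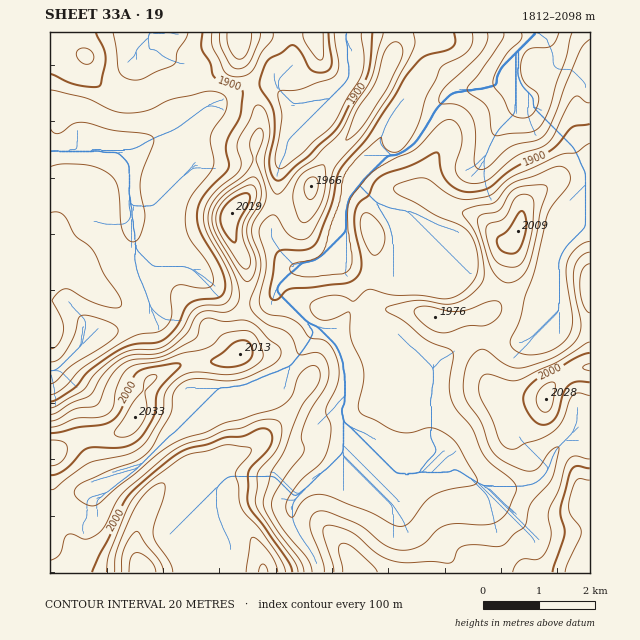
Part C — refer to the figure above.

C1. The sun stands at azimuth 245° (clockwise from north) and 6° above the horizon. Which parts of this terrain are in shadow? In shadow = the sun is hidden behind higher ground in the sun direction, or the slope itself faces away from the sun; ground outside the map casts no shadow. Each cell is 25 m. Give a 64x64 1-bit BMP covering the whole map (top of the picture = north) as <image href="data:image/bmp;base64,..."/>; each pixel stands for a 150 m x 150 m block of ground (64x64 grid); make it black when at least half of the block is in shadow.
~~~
<image width="64" height="64" href="data:image/bmp;base64,Qk0+AgAAAAAAAD4AAAAoAAAAQAAAAEAAAAABAAEAAAAAAAACAAATCwAAEwsAAAIAAAAAAAAA////AAAAAAAADgA+AAAAAAAPAD8AAAAAAB8APwAAAAAAHgB/AAAAAAAAAH8AAAAAAAAA/gAAAAAAAAH+AAAAAAAAAf4AAAAAAAAD/AAAAAAAAAH4AAAAAAAAAcAAAAAAAAABgAAAAAAAAAAAAAAAAAAAAAAAAAAAAAAAAAAAAAAAAAAQAAAAAAAAABgAAAAAAAAAAAAAAAAACAAAAAAAAAAOAAAAAAAMAA8AAAAAAAwAAwAAAAAAAAAAAAAAAAAAAAAAAMAAAAAAAAAAwAAAAAAQAABAAAAAAAAAgAAAAAAAAADAAAAAAAAAAOAAAAAAAAAA4AAAAAAAAADgAAAAAAAAAMAABgAAAAAAwAAPAAAAAADAAAAAAAAAAOAAAAAAAAAA8AAAAAAAAADwAAAAwAAAAfAAAADgAAAB8AAAAOAAAAPwAYAA8AAAA+CBgADwAAAD4MMAAPAAAAHgwgAAcAAAAeDgAABwAAAA4OAAAAAAAADw8AOAAAAAAPDwAQAAAAAAeHAAAAAAAAB4EAAAAAAAAHgAAAAAAAAAeAAAAAAAAAB4AAAAAAAAAHgGAAAAAAAAfAMAAAAAAAB4A4AAAAAAAHgBgAAAAAAAcADAAAAAAAAAAMAAAAAAAAAA4AAAAAAAAABgAAAAAACAYGAAAAIAAIDwIAAAAAABgPAAAAAAAAGA8AAAAA=="/>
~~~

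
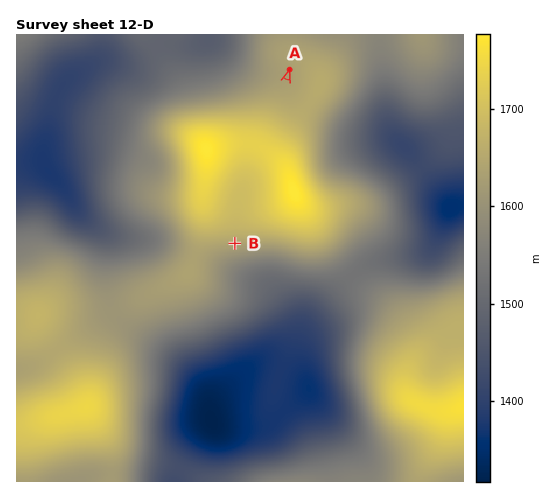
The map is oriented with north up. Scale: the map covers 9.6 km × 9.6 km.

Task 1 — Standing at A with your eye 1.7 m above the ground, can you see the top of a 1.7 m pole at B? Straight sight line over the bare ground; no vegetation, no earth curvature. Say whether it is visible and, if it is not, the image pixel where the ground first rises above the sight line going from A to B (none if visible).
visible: false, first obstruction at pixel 283 89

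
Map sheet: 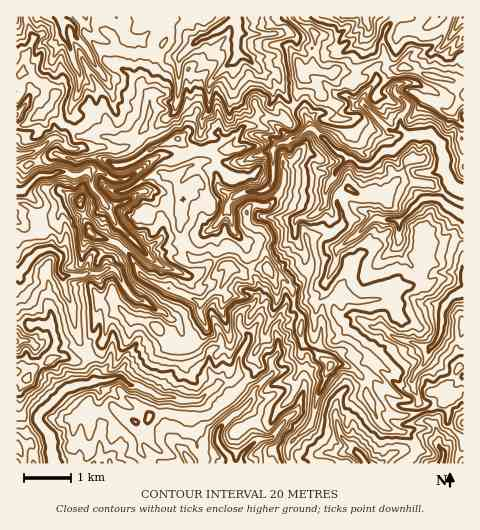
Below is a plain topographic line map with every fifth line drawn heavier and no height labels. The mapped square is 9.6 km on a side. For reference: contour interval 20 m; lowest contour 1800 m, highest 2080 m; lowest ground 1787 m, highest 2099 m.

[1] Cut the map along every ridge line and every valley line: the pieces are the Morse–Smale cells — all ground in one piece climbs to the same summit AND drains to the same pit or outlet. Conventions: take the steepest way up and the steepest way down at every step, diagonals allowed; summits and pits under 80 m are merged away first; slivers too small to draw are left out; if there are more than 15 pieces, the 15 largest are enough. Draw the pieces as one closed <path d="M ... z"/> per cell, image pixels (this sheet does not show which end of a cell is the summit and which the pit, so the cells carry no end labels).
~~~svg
<path d="M384 56l-6 4-30 12-11-2-4 4-4 0-15-7-13 4 1 11-5 10 0 7-11 14-1 8-27-7-7 12-10 3-10 14-3 7-17 0-5 11-20 7-11 7 0 3 2 10 7 7-3 39 2 11 5 8 6 6 15-3 12 8 8 0 3 5 9 4 9-4 17-1 6 8 10 1 9 13 2 17 8 12-2 13 2 11 11 7 17 15 10-1 13 4 12 14 2 14 7 11 4 0 15 8 11 1 27-7 33-20 0-307-27-4-30-11-15 1z"/><path d="M50 108l-23 15-11 3 0 196 15 3 19-1 6 13-3 22 11-2 14 4 19-8 4-5 5-14 2-15 12-9 11 9 15 3 9 4 18 22 15 0 7-3 11-13-7-21 1-7 21-17 11-18-3-5-8 0-12-8-15 3-6-6-5-8-2-23 3-27-7-7-2-13 25-13 2-9-7-5-12-4-5-6-25 11-9-21-10 8-17 4-13-4-26 0-9-9-7-3z"/><path d="M267 268l-17 1-7 4-8-4-4 1-10 17-21 17-1 7 7 21-11 13-7 3-17-1-16-21-9-4-15-3-11-9-12 9-2 15-5 14-4 5-19 8-14-4-11 2 3-22-4-11-2-2-19 1-14-2-1 42 8 1 5 5 0 5-9 14-4 1 0 72 131 1 0-5-7-10 0-19-3-8 9-1 5-6 10-2 8 0 23 5 15-2 8-4 39-37 5-8-5-9 0-4 10-15 2-10 11-29-1-15z"/><path d="M292 16l-146 0 0 4 16 2 6 9-1 8-5 6-6 17 0 23-6 12 0 15-6 14 9 22 25-10 5 6 14 5 5 4-2 8 3 1 4-3 4-9 17 0 3-7 10-14 10-3 7-12 27 7 1-8 11-14 0-7 5-10-1-11 13-4-2-19 4-7-1-8-14-8z"/><path d="M280 276l-7 1 3 8 1 15-11 29-2 10-10 15 0 4 5 6-5 11-44 40-22 3-13-4-14-1-10 2-5 6-9 1 3 8 0 19 8 15 142-1-2-15 12-14 11-9 5-25 15-35-18-15-11-7-2-11 2-13-8-12-2-17z"/><path d="M145 16l-129 1 0 35 10 5-3 14 9 5 6 5 9 4 6 6 3 5-7 12 13 16 7 3 9 9 26 0 13 4 17-4 9-6 7-18 0-15 6-12 0-23 12-28-1-8-5-4-16-2z"/><path d="M340 364l-7 0-7 8-2 11-8 17-5 25-10 7-13 16 2 15 115 1 13-13-2-7-11-12-16-3-10-8-12-25-1-11-4-7-9-10z"/><path d="M463 16l-67 0-9 11-5 14 3 15 4 10 3 2 15-1 30 11 26 3z"/><path d="M395 16l-103 1 9 8 14 8 1 8-4 7 0 18 9 6 12 2 4-4 11 2 33-13 4-4-3-9 2-11 3-8 7-7z"/><path d="M463 389l-32 20-20 6-13 1-20-9-5 0 6 14 5 6 21 5 11 12 2 7-12 13 58-1z"/><path d="M24 72l-8 3 1 51 8-2 17-10 9-9 5-9-9-11z"/><path d="M21 365l-5 2 1 23 3 0 9-14 0-5z"/><path d="M19 52l-3 1 1 21 6-3 3-14z"/>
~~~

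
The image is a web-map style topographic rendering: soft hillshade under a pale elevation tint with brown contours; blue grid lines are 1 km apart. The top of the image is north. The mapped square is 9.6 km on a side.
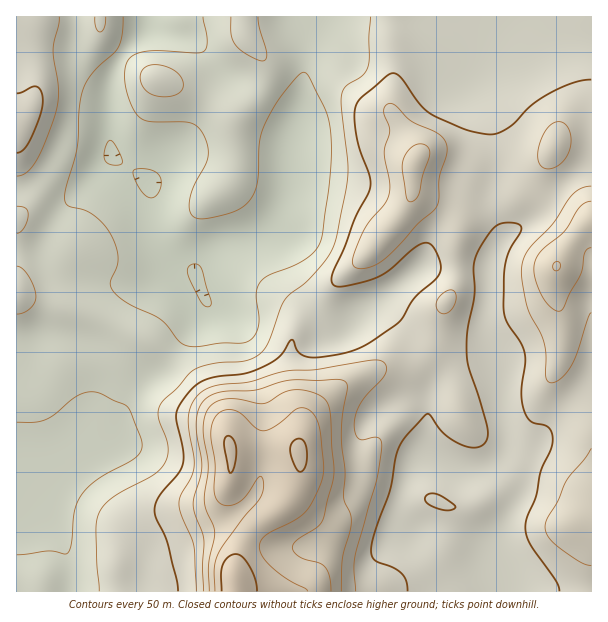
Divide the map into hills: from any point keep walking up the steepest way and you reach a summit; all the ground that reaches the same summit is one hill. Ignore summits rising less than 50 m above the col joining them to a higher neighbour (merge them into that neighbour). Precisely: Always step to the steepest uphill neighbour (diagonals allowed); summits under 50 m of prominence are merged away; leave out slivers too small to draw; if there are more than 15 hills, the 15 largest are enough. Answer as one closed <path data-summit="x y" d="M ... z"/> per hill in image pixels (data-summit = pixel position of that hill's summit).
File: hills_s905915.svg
<path data-summit="234 582" d="M272 229l-8 5-36 10-12 6-18 17-2 9 10 29-19 31-23 30-9 8-8 4-14 14-13 22-6 26-6 8-12 3-24 11 8-7 4-6 2-23 8-24 3-15 0-25-3-9-10-7-12-3-28 0-8 3-5 5-11 23-4 4 1 214 487-1-2-10-8-20-1-13 6-18 18-30 0-9-19-22-10-2 14-12 4-14 0-10-6-27-1-38-7-5-9 0-24 5-15 7-5-10-19-18-10-13-17-18-16-10-11 3-16 15-15 0-11-4-18-19-11-15-11-24-2-20-5-7z"/><path data-summit="416 162" d="M491 16l-174 0-10 19-1 33-6 31-2 24-8 27-1 41-6 18-11 19 10 12 2 20 11 24 11 15 18 19 11 4 15 0 16-15 11-3 16 10 17 18 10 13 19 18 5 10 11-6 18-5 19-1 7 4-3-14-10-24 2-63 6-15 8-10 0-9-12-30 0-9 8-29 0-16-4-17-7-19-18-30 0-6 13-23 4-16 6-15z"/><path data-summit="17 125" d="M147 16l-131 1 0 360 4-3 11-23 5-5 8-3 28 0 12 3 10 7 3 9 0 25-11 39-2 23-7 11 31-12 4-4 4-22 17-30 14-14 8-4 9-8 23-30 19-31-12-33-20-13-16-19-6-18-2-40-36-24-4-5-2-57 2-21 12-21 24-25z"/><path data-summit="557 266" d="M495 16l-3 1-12 42-11 15 0 6 23 40 6 26 0 16-8 29 0 9 12 30 0 9-8 10-6 15-2 63 13 36 1 41 6 27-1 16 26 4 7-7 14-24 40-39 0-348-35-2-36-11z"/><path data-summit="158 78" d="M315 16l-166 0-3 13-24 25-12 21-2 20 2 58 4 5 36 24 2 40 6 18 16 19 18 11 3 4 3-7 18-17 12-6 42-14 13-21 6-18 1-41 8-27 2-24 6-31 1-33z"/><path data-summit="591 519" d="M591 382l-39 38-18 30-13 1-15-3-4 7-14 12 10 2 19 22 0 9-17 27-7 21 1 13 10 31 88-1z"/>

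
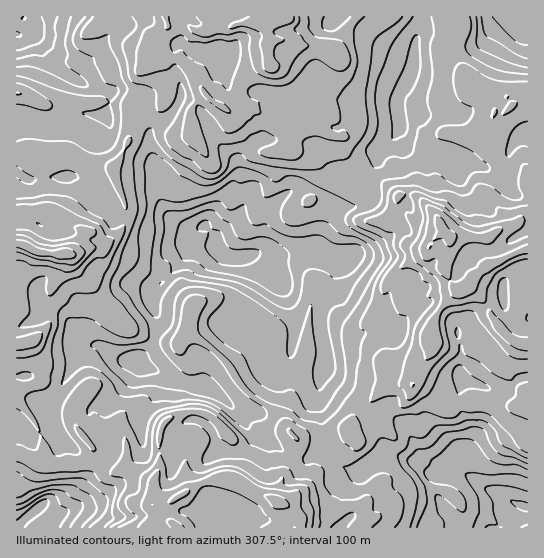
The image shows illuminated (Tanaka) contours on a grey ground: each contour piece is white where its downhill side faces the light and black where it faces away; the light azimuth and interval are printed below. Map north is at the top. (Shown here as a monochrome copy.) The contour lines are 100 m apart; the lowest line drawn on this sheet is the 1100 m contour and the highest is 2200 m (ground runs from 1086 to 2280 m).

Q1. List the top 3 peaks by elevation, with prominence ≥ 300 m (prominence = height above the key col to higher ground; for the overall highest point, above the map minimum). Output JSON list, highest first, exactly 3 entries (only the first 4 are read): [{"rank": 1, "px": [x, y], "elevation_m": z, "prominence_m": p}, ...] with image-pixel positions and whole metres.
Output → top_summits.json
[{"rank": 1, "px": [62, 254], "elevation_m": 2280, "prominence_m": 1194}, {"rank": 2, "px": [279, 502], "elevation_m": 2247, "prominence_m": 447}, {"rank": 3, "px": [450, 241], "elevation_m": 2230, "prominence_m": 489}]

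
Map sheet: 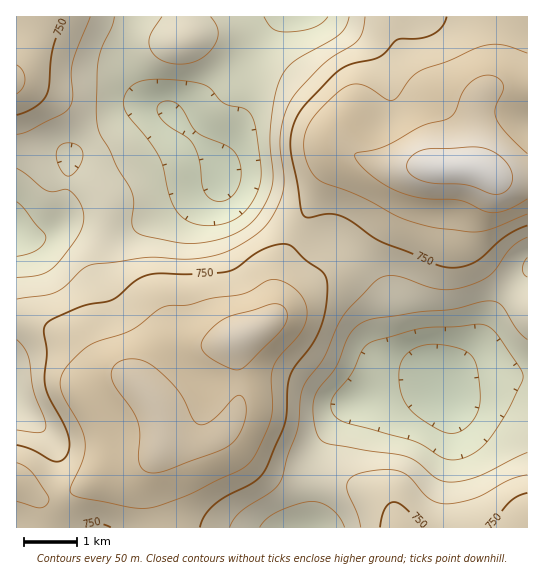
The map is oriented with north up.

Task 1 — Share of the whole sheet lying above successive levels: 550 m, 97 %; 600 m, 87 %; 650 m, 72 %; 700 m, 57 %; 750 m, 42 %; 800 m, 26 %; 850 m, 9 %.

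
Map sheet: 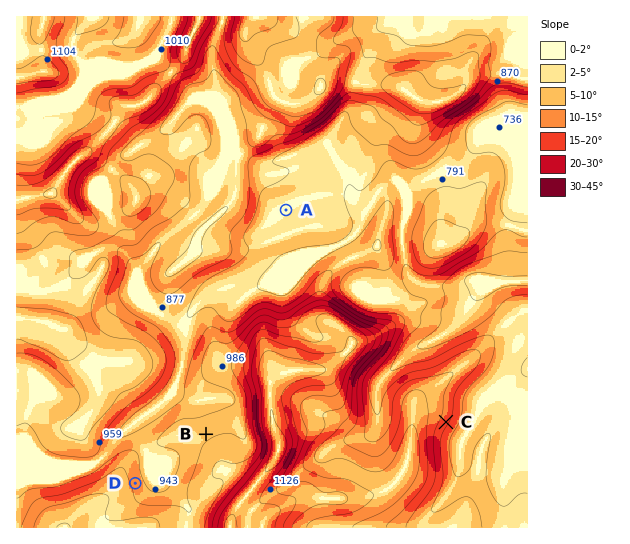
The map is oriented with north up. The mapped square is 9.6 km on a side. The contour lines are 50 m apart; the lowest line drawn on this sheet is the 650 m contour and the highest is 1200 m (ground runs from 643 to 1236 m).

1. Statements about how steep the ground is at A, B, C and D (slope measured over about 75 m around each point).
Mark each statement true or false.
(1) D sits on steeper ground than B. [true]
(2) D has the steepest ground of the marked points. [false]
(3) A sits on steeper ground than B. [false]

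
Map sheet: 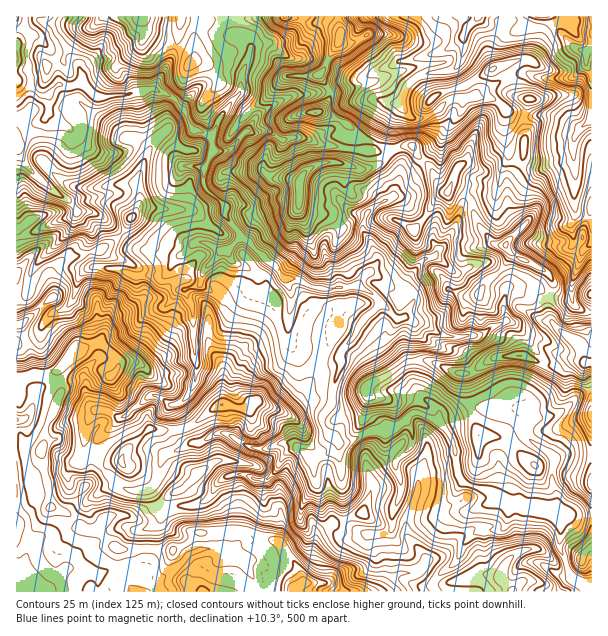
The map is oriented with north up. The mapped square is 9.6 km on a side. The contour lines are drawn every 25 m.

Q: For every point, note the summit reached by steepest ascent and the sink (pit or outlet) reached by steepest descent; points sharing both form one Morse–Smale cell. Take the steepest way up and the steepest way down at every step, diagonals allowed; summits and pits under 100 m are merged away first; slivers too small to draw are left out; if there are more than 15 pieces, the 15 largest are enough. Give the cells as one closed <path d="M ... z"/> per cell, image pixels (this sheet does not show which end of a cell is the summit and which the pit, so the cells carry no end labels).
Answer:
<path d="M24 16l-8 1 0 574 418 1-1-10 10-11 15-13 5-13 8-10 9-5 18 0 7-5 5-15-2-6-4-4-9-2-3-5-22-7-10-7-8-39-15-20-23-8-9 9-12 7-24 4-28 12-13-10-6-11 0-6 10-16 0-12 10-24-2-11 14-16 7-15 19-19 4 2 11 12 6 1 5-4 4-12-29-25-10-6-3 0-11 14-24 3-19-1-20-10-9 0-39-38-5-3-17-22 0-9-20-21 0-15 7-17 2-2 17-1 24-30-1-7-16-16-14 16-13 23-12-6-4 0-10-20-6-8-8-6-14-6-9 0-22 6-27 1-18-14 2-8-3-9-7-6-19-8-15-15-8-1-5-6z"/><path d="M396 196l-22 10-10 13-2 11 8 10 8 18 0 5-8 9 34 24 6 7 0 3-4 9-8 4-14-13-4-2-14 13-12 21-11 10-3 6 2 11-10 24 0 12-10 16 3 12 16 15 28-12 24-4 12-7 6-7 6-2 20 8 14 17 5 13 2 26 6 6 22 8 6 3 3 5 11 4 9 0 12 4 22 2 18 8 24 0 1-153-8-1-4-17-7-7-15-8-8-10-1-25-18-11-24 4-3-12-16-14-15 3-12 7-9-1-12-12-6-2 4-8-5-7 0-17-32-27z"/><path d="M267 130l-10 3-11-1-16 18-17 1-9 19 1 18 19 18 0 9 17 22 5 3 24 22 12 15 12 1 15 8 12 3 36-3 21-23-5-17-11-16 2-11 10-13 20-11 6-18 0-9-3-6-11-10-26-1-37-6-20-7-13 0-8 2z"/><path d="M230 16l-204 0-2 11 6 9 8 1 15 15 19 8 7 6 3 9-2 8 15 13 30 0 22-6 9 0 14 6 8 6 6 8 10 20 4 0 12 6 13-23 18-23 1-19 8-15 0-11-16-13z"/><path d="M591 16l-85 0-4 14-10 15-2 8 4 12-2 5-28 16-20 5-15 11-24-12-5 12 10 14 13 2 15-8 6-7 8-5 31-1 15 5 15 12 11 2 28-1 17 9 12 3-7 11-2 8 4 25 0 44-5 7 3 21 7 5 4 0 7-5z"/><path d="M509 154l-9 19-2 18-7 3-14-2-8 5 6 21 5 9 14 17 12 2 6 8 21 10 17 12 3 6-2 13 16 5 4-3 1-18 10-27 2-3-10-6-3-13 0-8 5-7-2-56-38 10-18-6z"/><path d="M515 502l-9 1 4 7-4 12-5 7-21 1-11 7-6 8-5 13-15 13-10 11 2 10 154-1-2-5-11-4-5-6-5-9-1-9-6-12 0-27-5-5-12-6-15-2z"/><path d="M458 16l-119 0-1 26-19 33 11 13 9-6 23-3 37-18 9 0 33-9 18-10 7-10 2-6z"/><path d="M338 16l-33 0-17 22-6 4-25 2-5 4-4 12-6 11-1 19-5 6 17 17 2 7 8-10 22-12 8-2 27-4 8-3-9-14 6-7 15-30z"/><path d="M483 97l-15 0-5 2-5 17-8 9-10 16-16 18 19 29 4 4 3-5 3 0 15 11 9-6 14 2 4-1 5-11 2-14 6-9 0-9-3-6 0-36-7-6z"/><path d="M468 198l-5 5-7 24-22 30 21 15 6 0 12-7 15-3 16 14 3 12 24-4 18 11 4-8-3-11-17-12-21-10-6-8-12-2-14-17-6-14-2-10z"/><path d="M329 90l-17 4-19 2-26 12-11 9-9 14 10 2 10-3 15 10 8-2 13 0 20 7 48 6 5-7-2-2-14-6-15-14-26-11 5-3 6-10z"/><path d="M506 109l-1 35 3 9 10 10 10 5 14 1 10-5 18-2 4-4 0-20 7-11-12-3-17-9-28 1z"/><path d="M504 16l-45 0 9 11-5 9 0 18-5 11-11 7-25 2-6 4-10 11 23 13 6-6 9-5 20-5 28-16 2-5-4-14 2-6 10-15z"/><path d="M386 78l-53 14-9 16-5 3 26 11 15 14 15 8 9-18 14-18 6-15 0-5z"/>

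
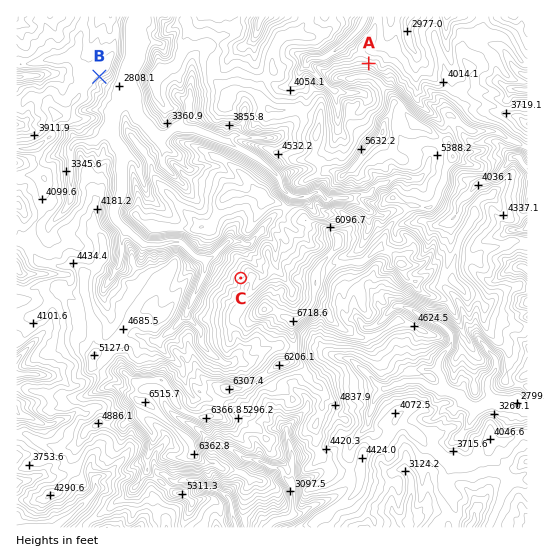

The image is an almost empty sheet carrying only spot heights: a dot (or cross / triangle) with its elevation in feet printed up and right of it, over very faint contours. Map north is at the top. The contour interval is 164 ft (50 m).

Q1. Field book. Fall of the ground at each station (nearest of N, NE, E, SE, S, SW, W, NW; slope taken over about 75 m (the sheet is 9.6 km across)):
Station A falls N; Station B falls SE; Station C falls NW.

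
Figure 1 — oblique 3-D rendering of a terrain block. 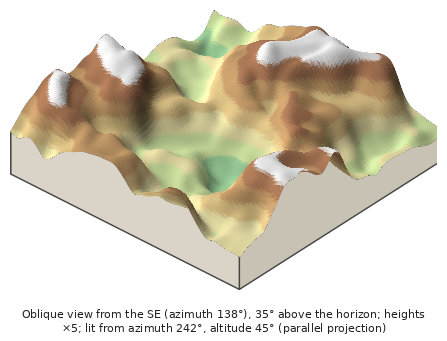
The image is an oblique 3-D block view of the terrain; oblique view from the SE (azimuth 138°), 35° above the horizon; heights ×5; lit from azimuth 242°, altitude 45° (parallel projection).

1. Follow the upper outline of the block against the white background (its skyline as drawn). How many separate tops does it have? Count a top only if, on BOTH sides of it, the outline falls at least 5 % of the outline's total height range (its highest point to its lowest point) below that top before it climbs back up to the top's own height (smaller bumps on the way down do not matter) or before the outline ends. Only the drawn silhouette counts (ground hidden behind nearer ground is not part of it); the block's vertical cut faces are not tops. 3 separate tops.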